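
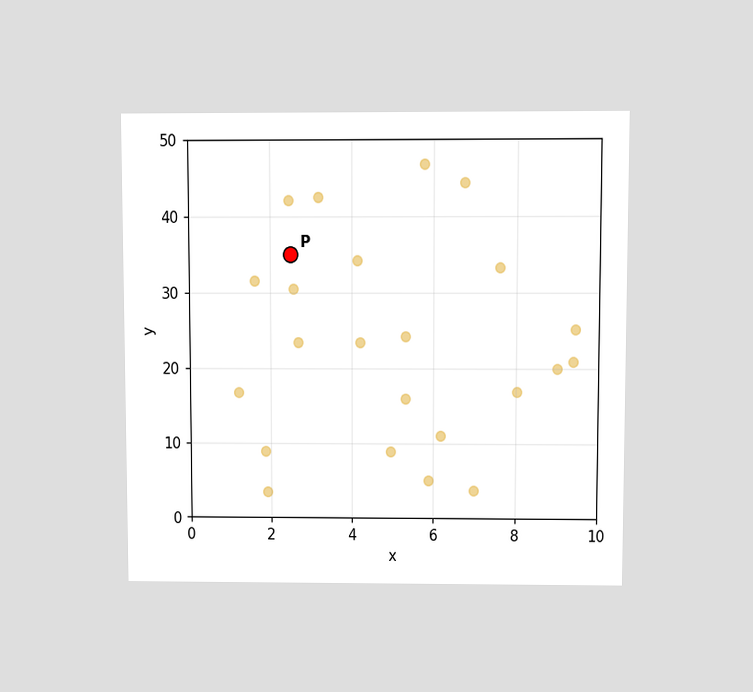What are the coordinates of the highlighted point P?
(2.5, 35)

The chart is viewed at a slight angle. Following the gridlines from P to each axis, P sits at (2.5, 35).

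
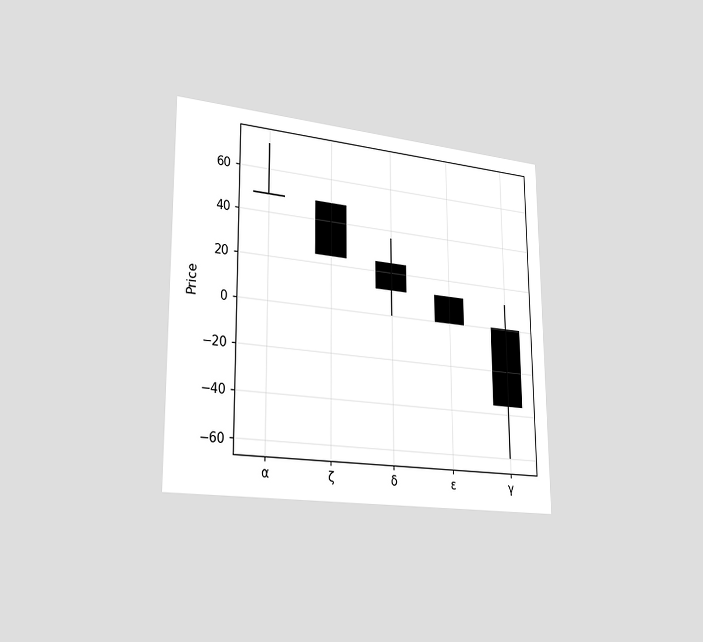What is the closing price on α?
The chart is viewed slightly from the left. The α candle closes at 48.

48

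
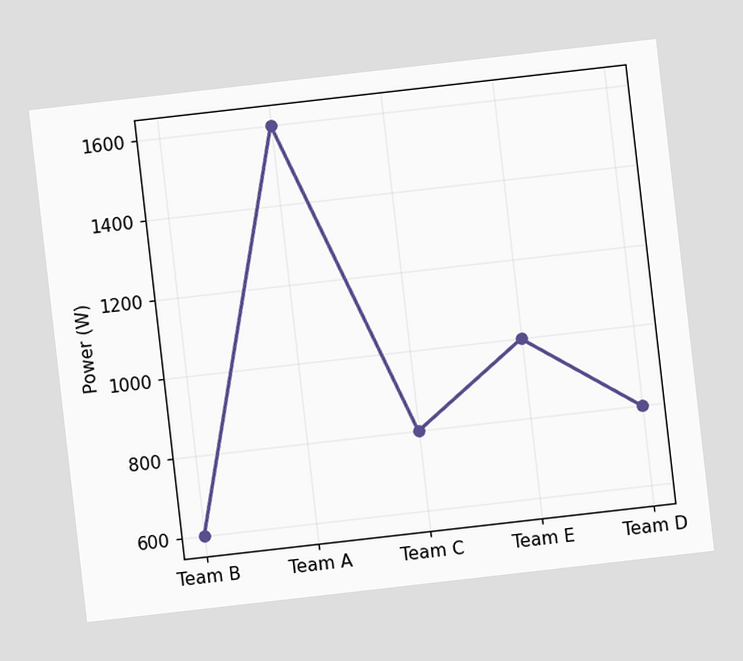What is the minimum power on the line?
The chart is tilted about 6° counter-clockwise. The lowest point is at Team B, and reading across to the y-axis gives 600W.

600W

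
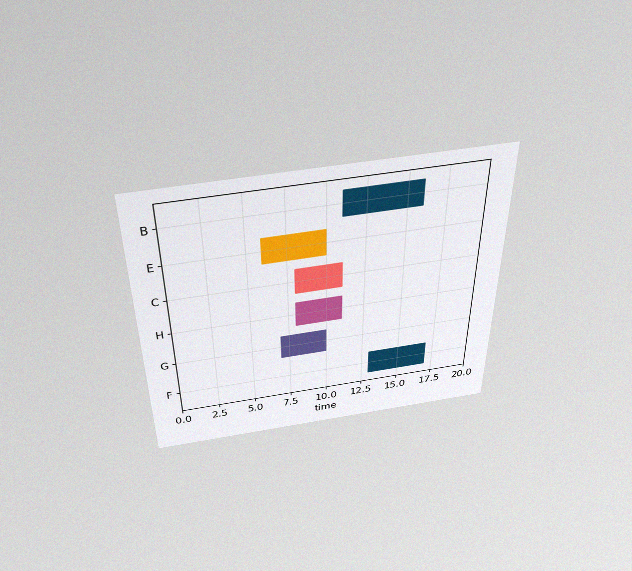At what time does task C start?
The chart is viewed slightly from above, with some photo noise. The C bar begins at t=8.

8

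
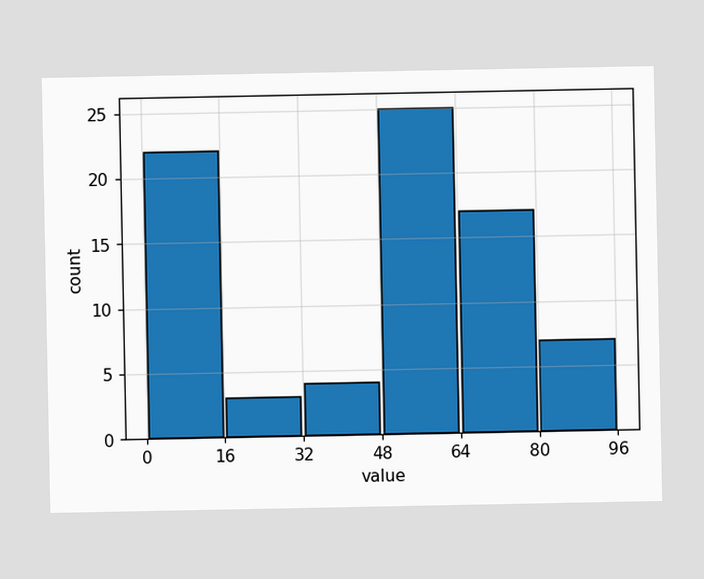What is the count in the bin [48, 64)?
The [48, 64) bin has height 25.

25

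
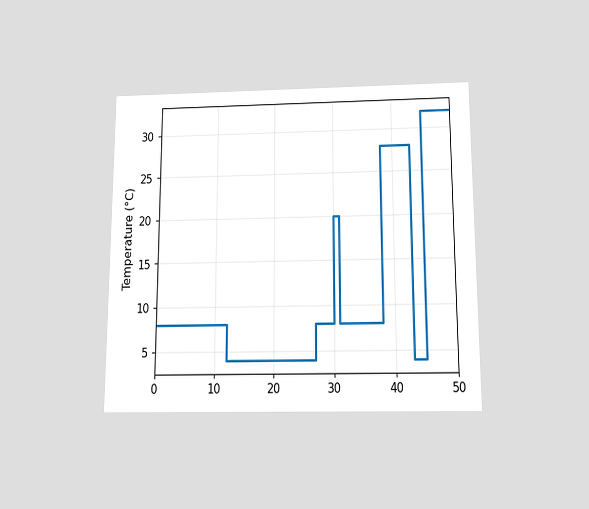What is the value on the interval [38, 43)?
The chart is viewed slightly from below. On [38, 43) the step sits at 28°C.

28°C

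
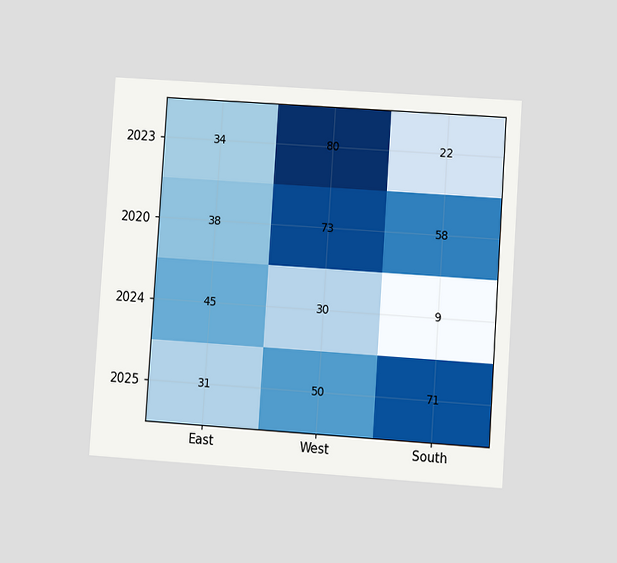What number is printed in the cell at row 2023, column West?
80

The chart is tilted about 4° clockwise and viewed at a slight angle. The (2023, West) cell reads 80.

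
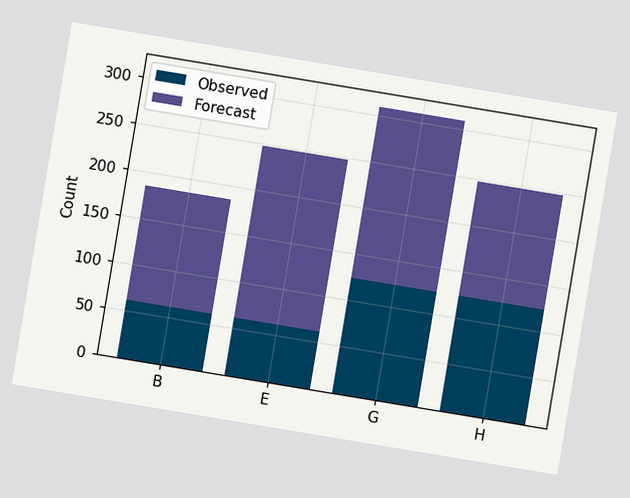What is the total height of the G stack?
310

The chart is tilted about 9° clockwise. The G stack's top reaches 310 on the y-axis.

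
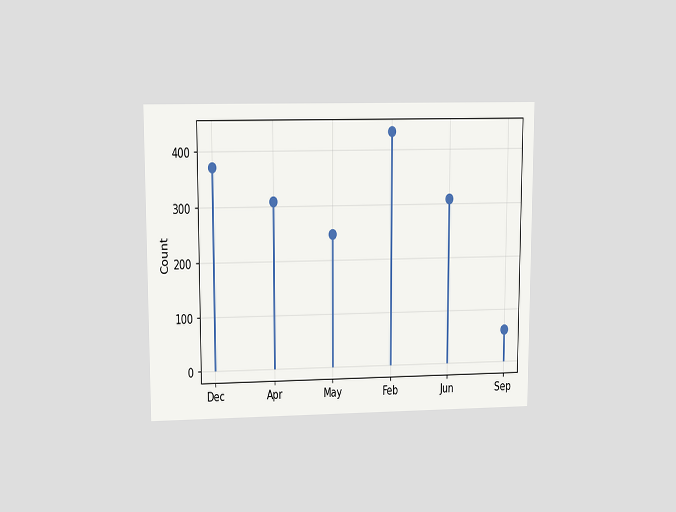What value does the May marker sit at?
The chart is viewed at a slight angle. The May marker sits at 248.

248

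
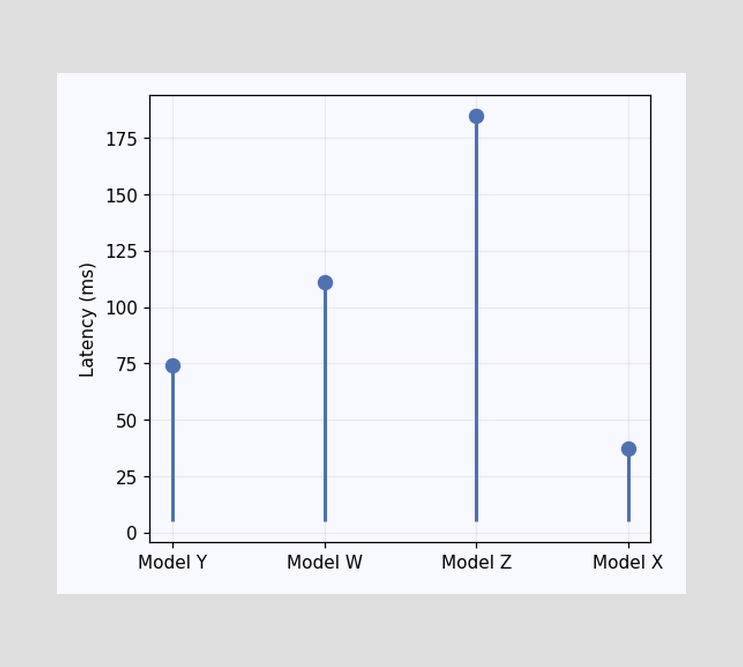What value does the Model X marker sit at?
The Model X marker sits at 37ms.

37ms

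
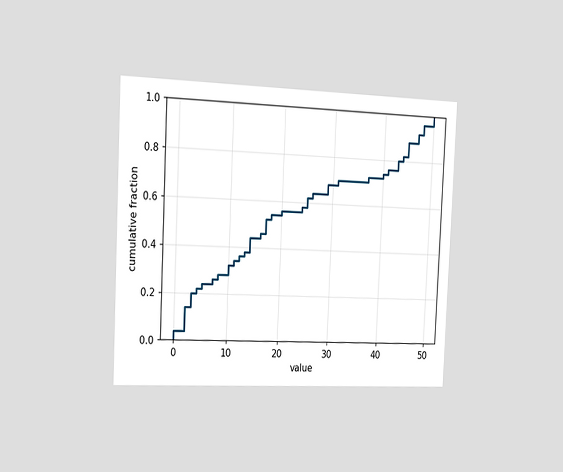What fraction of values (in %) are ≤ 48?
96%

The chart is tilted about 3° clockwise and viewed slightly from the left. At x=48 the ECDF step is at 96%.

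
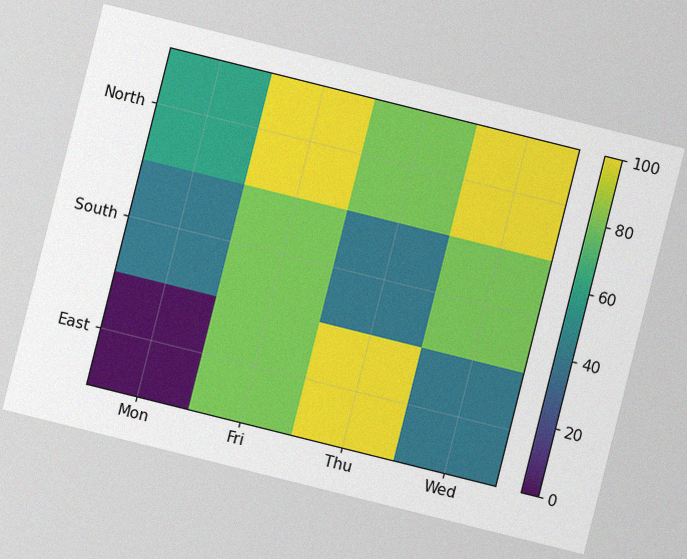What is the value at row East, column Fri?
80

The chart is tilted about 14° clockwise, with some photo noise. Matching cell (East, Fri) against the colorbar gives 80.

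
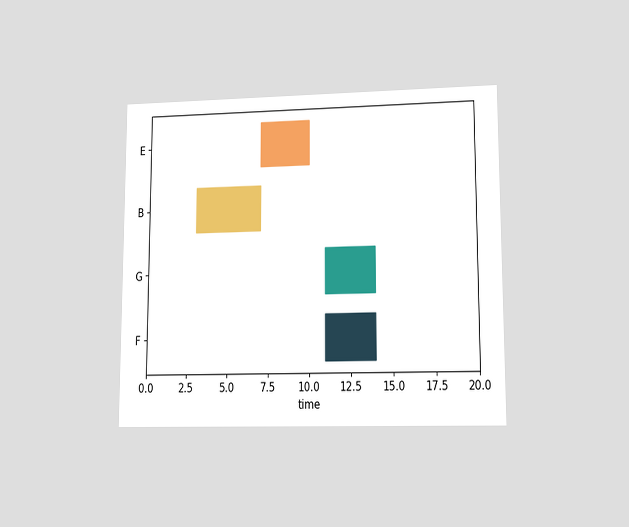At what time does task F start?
11

The chart is viewed at a slight angle. The F bar begins at t=11.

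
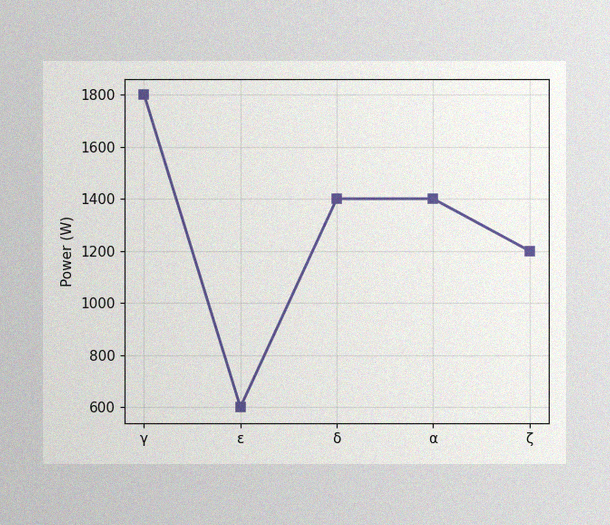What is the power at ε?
The image has some photo noise and uneven lighting. At ε, the line is at 600W.

600W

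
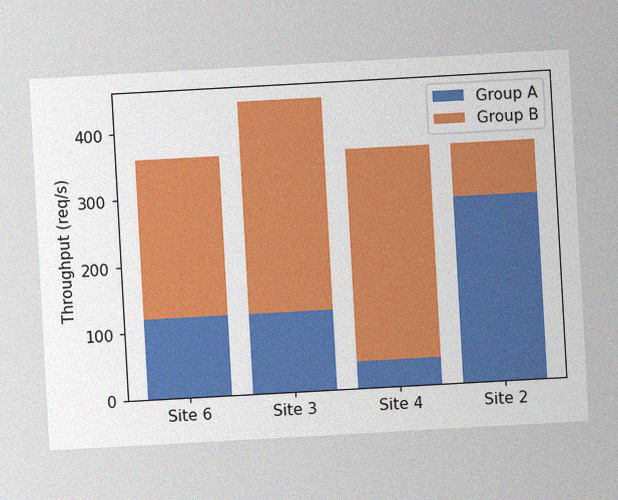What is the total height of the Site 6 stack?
The chart is tilted about 3° counter-clockwise, with some photo noise. The Site 6 stack's top reaches 360req/s on the y-axis.

360req/s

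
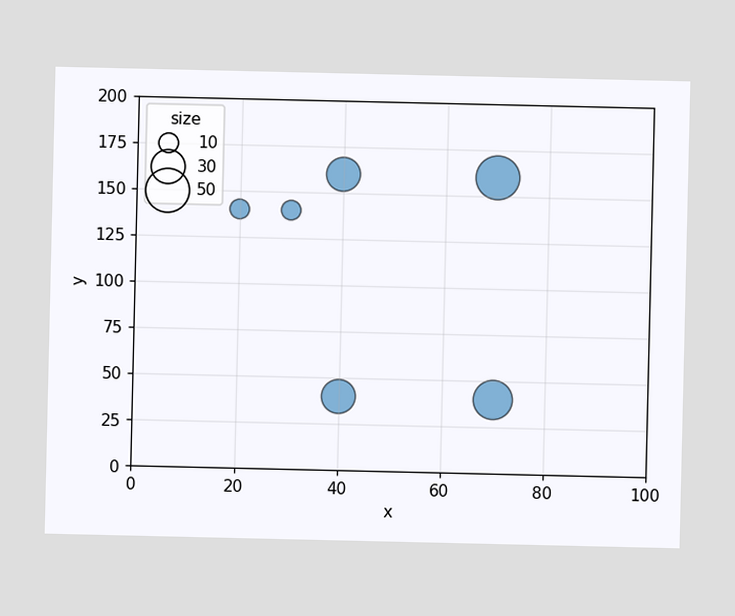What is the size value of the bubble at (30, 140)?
10

Matching the bubble at (30, 140) against the size legend gives 10.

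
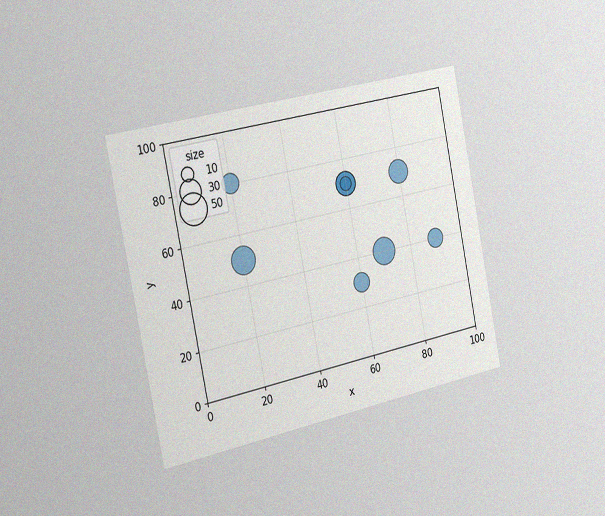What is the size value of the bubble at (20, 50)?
40

The chart is tilted about 12° counter-clockwise and viewed slightly from the left, with some photo noise. Matching the bubble at (20, 50) against the size legend gives 40.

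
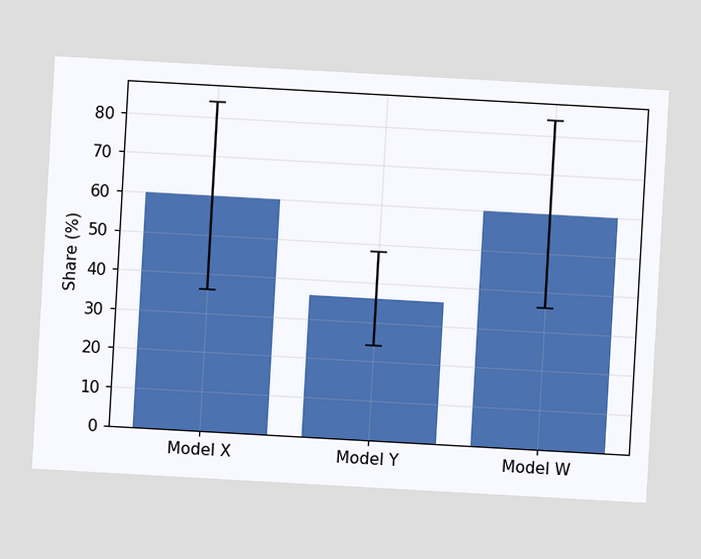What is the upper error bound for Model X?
The chart is tilted about 3° clockwise. The Model X bar's upper whisker reaches 84%.

84%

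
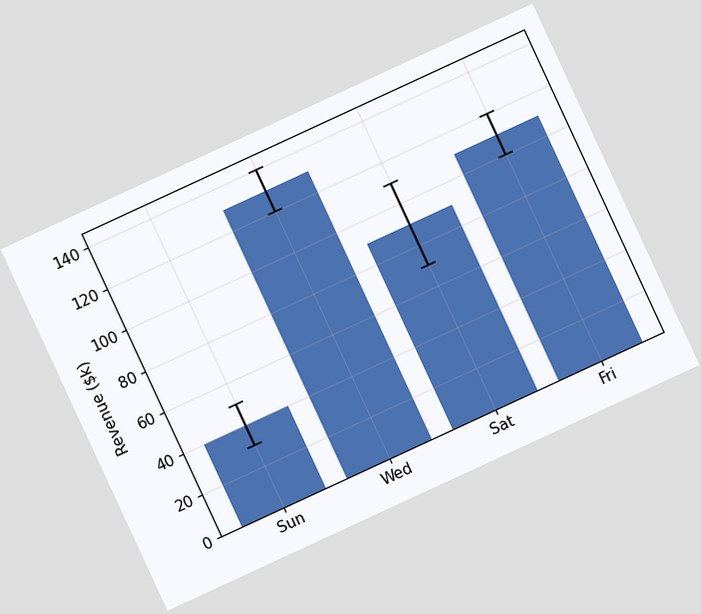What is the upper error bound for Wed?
$140k

The chart is tilted about 25° counter-clockwise. The Wed bar's upper whisker reaches $140k.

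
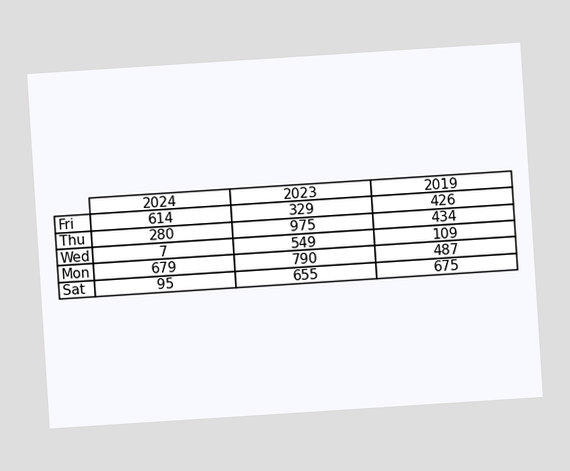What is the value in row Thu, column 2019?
434

The chart is tilted about 4° counter-clockwise. The (Thu, 2019) cell reads 434.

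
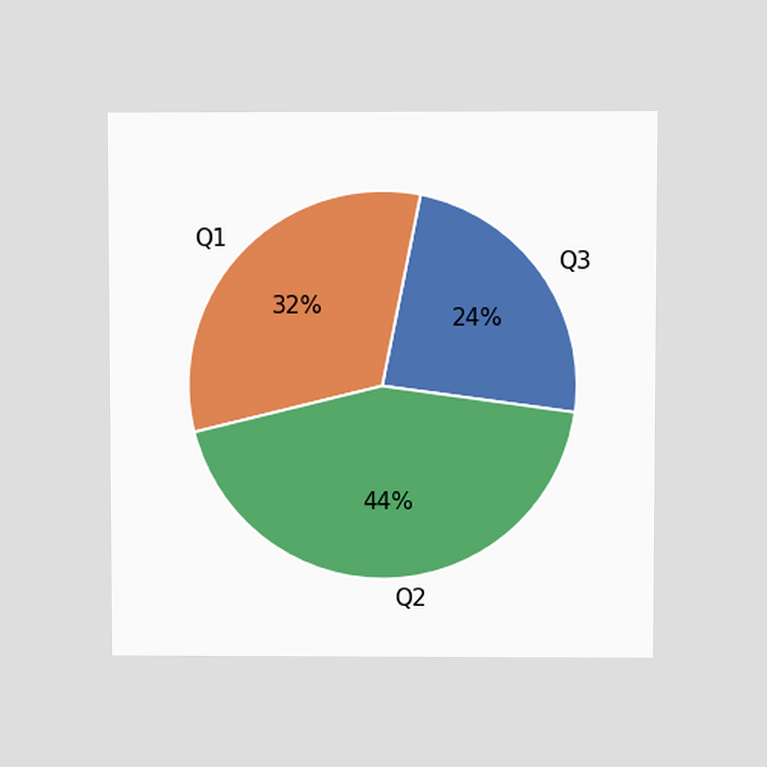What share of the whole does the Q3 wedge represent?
24%

The chart is viewed at a slight angle. The Q3 slice takes up 24% of the pie.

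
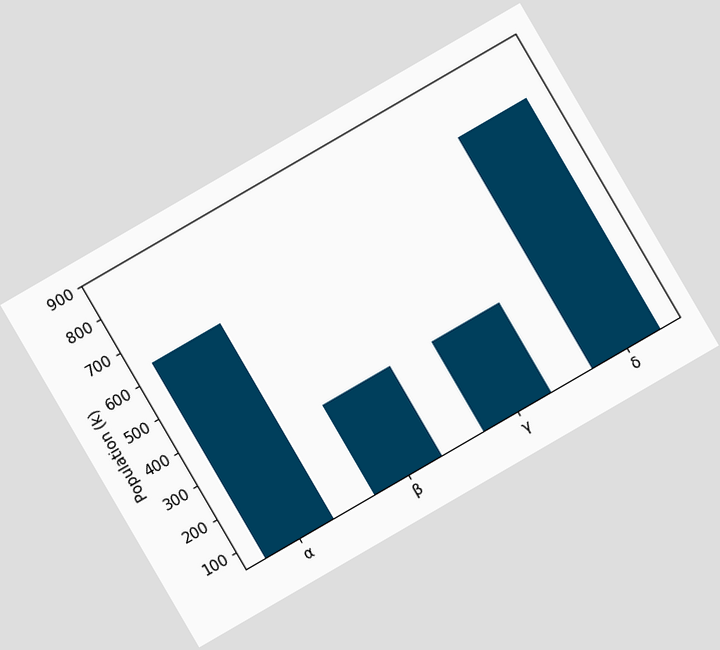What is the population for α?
The chart is tilted about 30° counter-clockwise. Reading along the chart's y-axis, the α bar reaches 636k.

636k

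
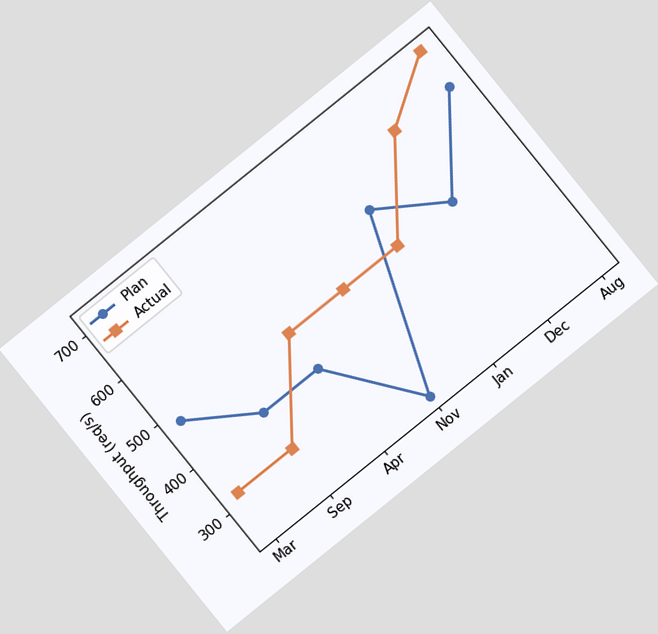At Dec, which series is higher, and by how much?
The chart is tilted about 39° counter-clockwise. At Dec, Actual sits above the other line by 160req/s.

Actual, by 160req/s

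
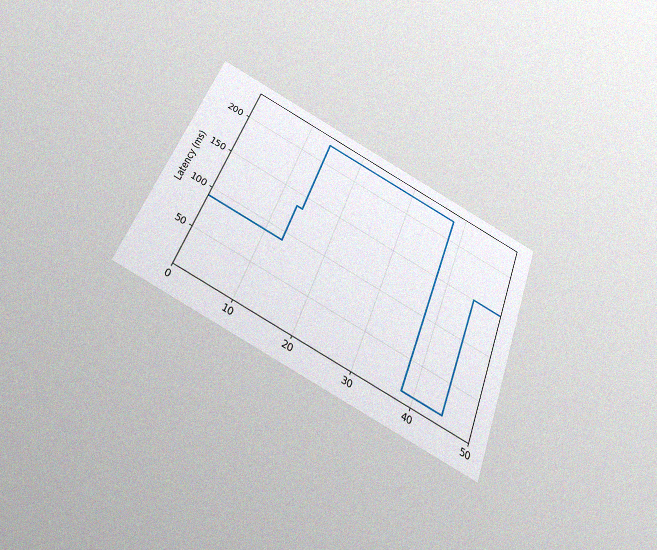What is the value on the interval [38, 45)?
The chart is tilted about 21° clockwise and viewed slightly from below, with some photo noise. On [38, 45) the step sits at 15ms.

15ms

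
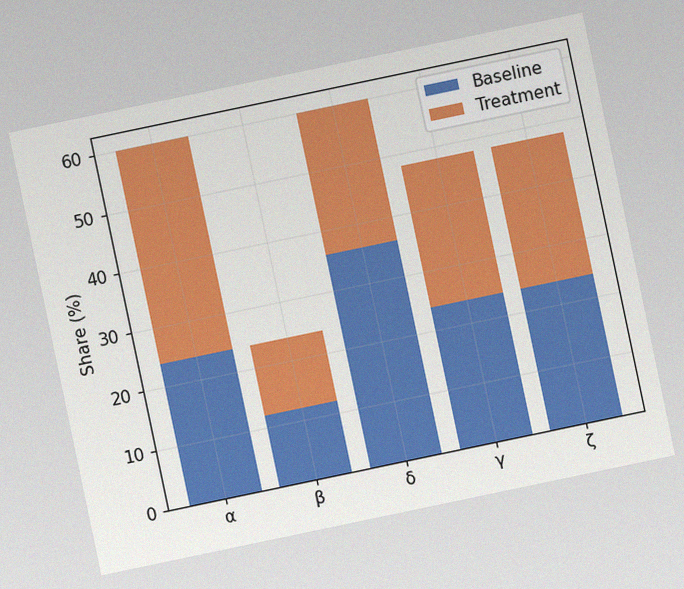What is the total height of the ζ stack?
48%

The chart is tilted about 12° counter-clockwise, with some photo noise. The ζ stack's top reaches 48% on the y-axis.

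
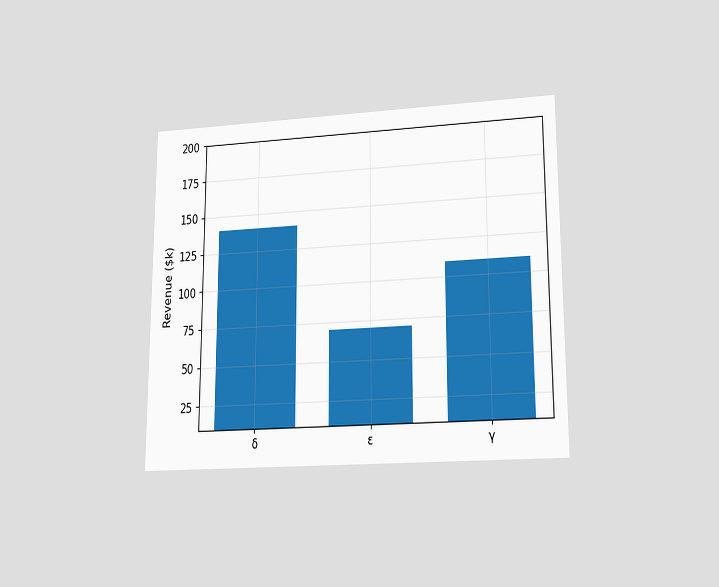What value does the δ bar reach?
$140k

The chart is viewed at a slight angle. Reading along the chart's y-axis, the δ bar reaches $140k.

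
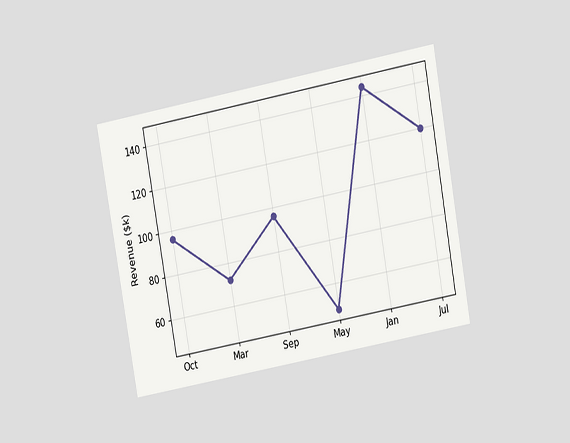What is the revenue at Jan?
$144k

The chart is tilted about 10° counter-clockwise and viewed at a slight angle. At Jan, the line is at $144k.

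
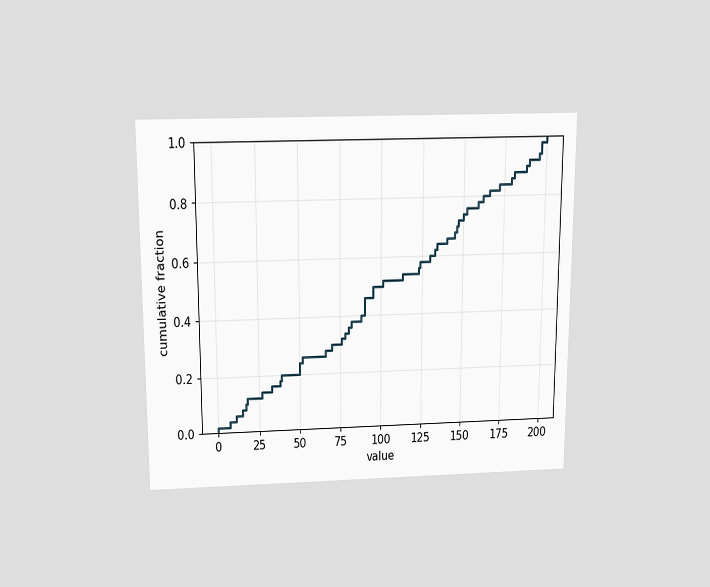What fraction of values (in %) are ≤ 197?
The chart is viewed slightly from above. At x=197 the ECDF step is at 98%.

98%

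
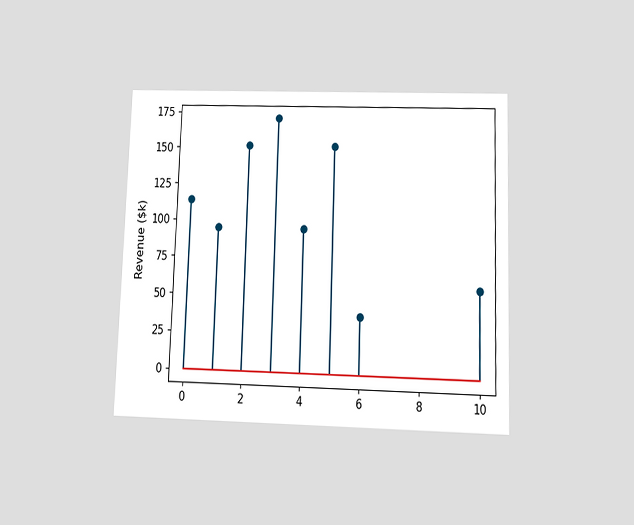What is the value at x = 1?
$95k

The chart is viewed at a slight angle. The stem at x=1 reaches $95k.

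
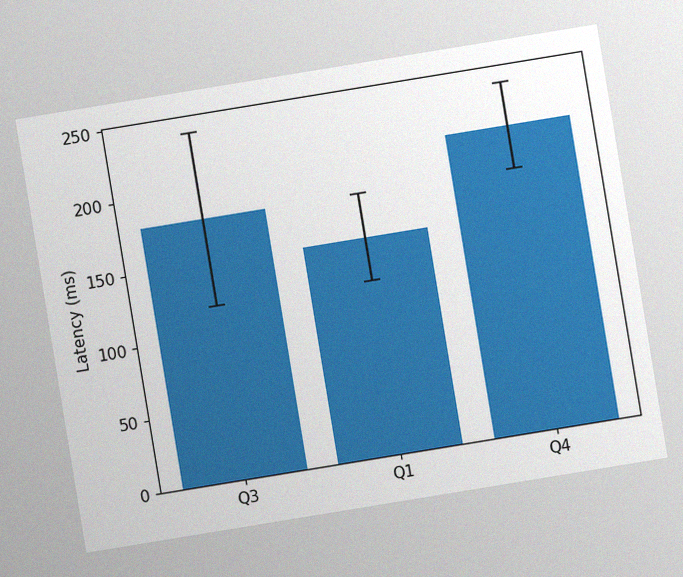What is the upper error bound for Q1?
The chart is tilted about 9° counter-clockwise, with some photo noise. The Q1 bar's upper whisker reaches 180ms.

180ms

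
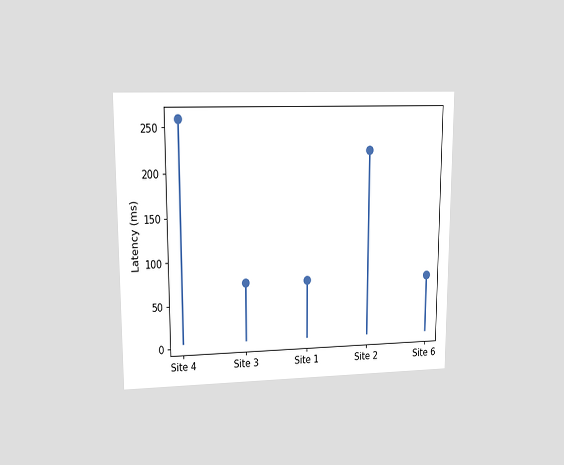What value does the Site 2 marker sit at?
222ms

The chart is viewed at a slight angle. The Site 2 marker sits at 222ms.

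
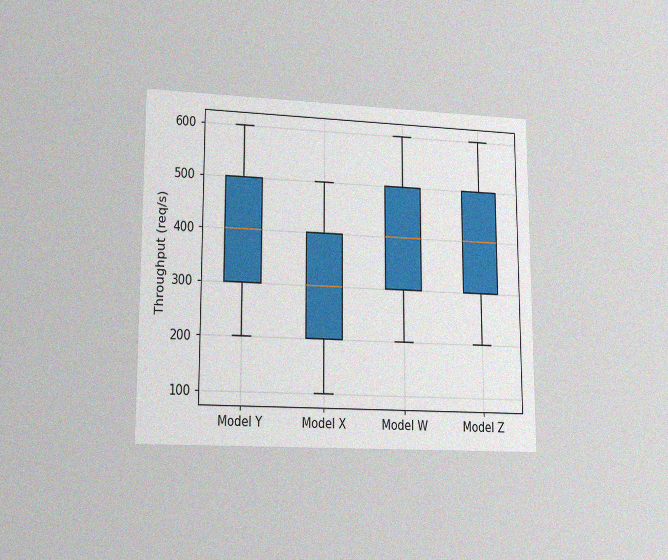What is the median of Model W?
The chart is viewed at a slight angle, with some photo noise. The median line in the Model W box sits at 400req/s.

400req/s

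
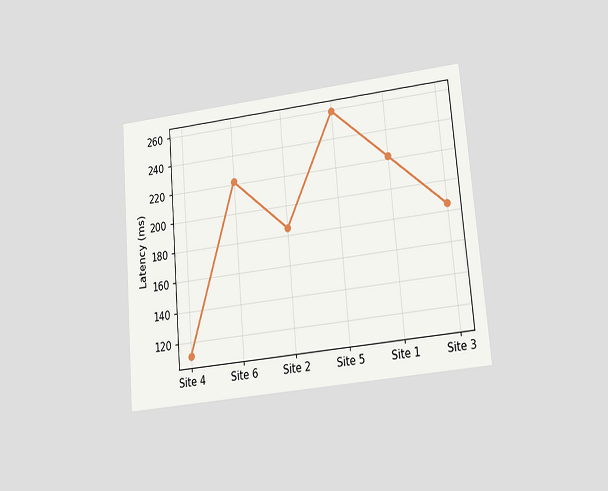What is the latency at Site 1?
222ms

The chart is tilted about 5° counter-clockwise and viewed at a slight angle. At Site 1, the line is at 222ms.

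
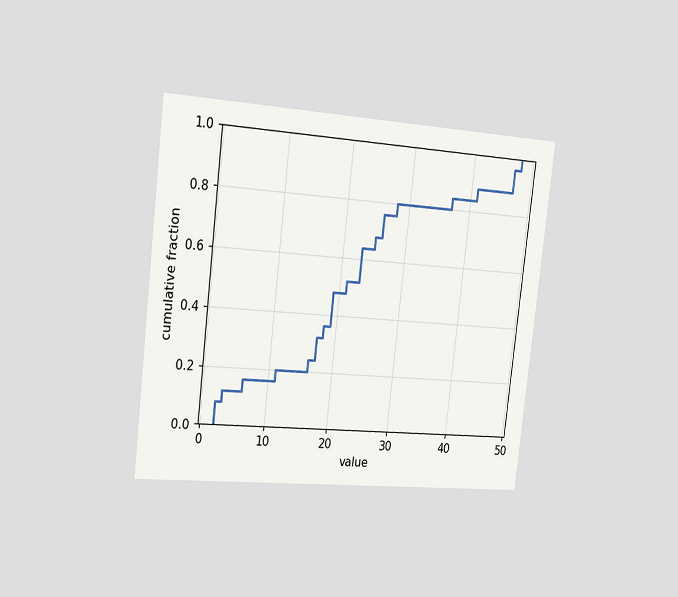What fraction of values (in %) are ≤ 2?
8%

The chart is tilted about 7° clockwise and viewed slightly from the left. At x=2 the ECDF step is at 8%.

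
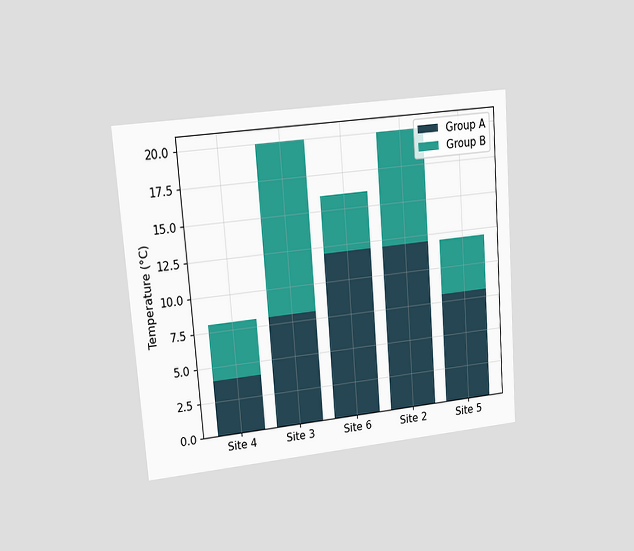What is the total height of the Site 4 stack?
8°C

The chart is tilted about 4° counter-clockwise and viewed at a slight angle. The Site 4 stack's top reaches 8°C on the y-axis.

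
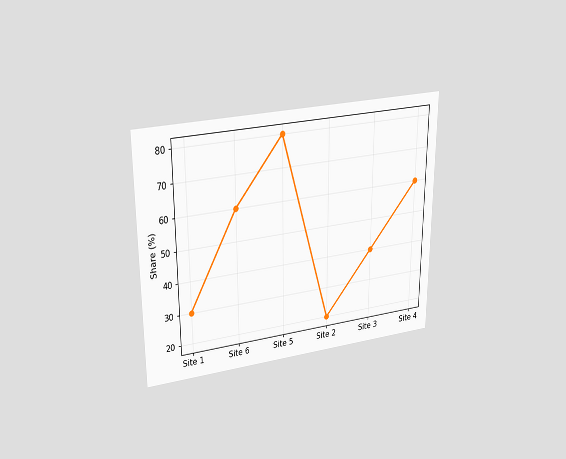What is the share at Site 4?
The chart is viewed slightly from above. At Site 4, the line is at 60%.

60%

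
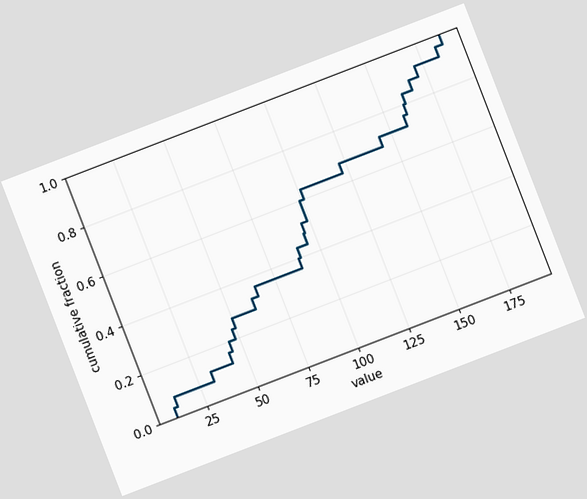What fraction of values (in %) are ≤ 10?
4%

The chart is tilted about 21° counter-clockwise. At x=10 the ECDF step is at 4%.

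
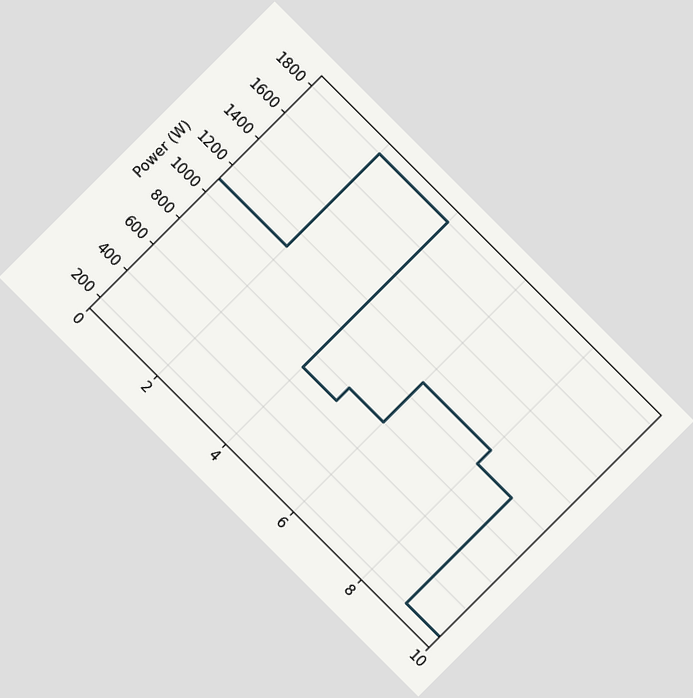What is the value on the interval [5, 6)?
The chart is tilted about 45° clockwise. On [5, 6) the step sits at 800W.

800W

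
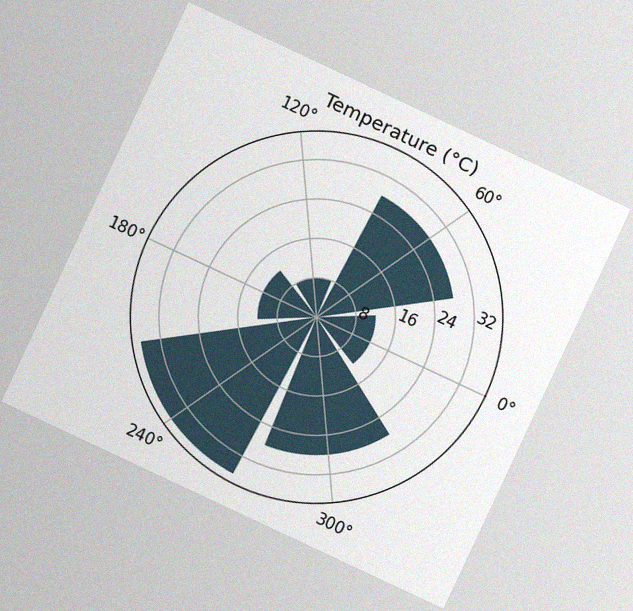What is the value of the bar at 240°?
36°C

The chart is tilted about 25° clockwise, with some photo noise. The bar at 240° reaches 36°C on the radial axis.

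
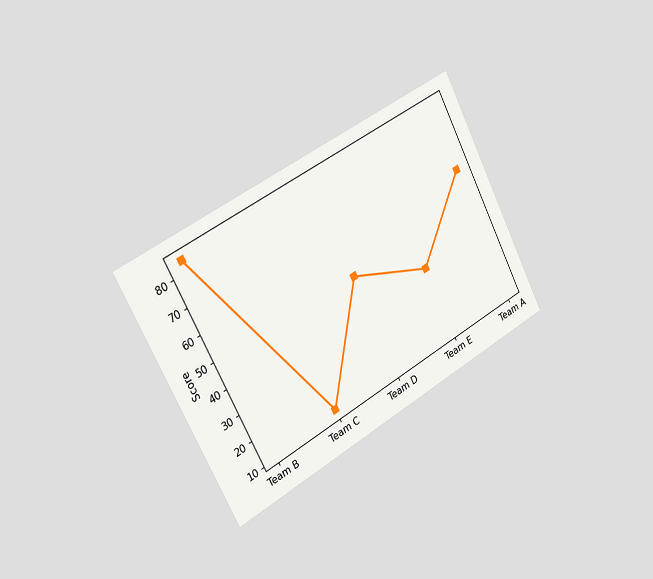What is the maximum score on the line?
84

The chart is tilted about 28° counter-clockwise and viewed slightly from the left. The highest point is at Team B, and reading across to the y-axis gives 84.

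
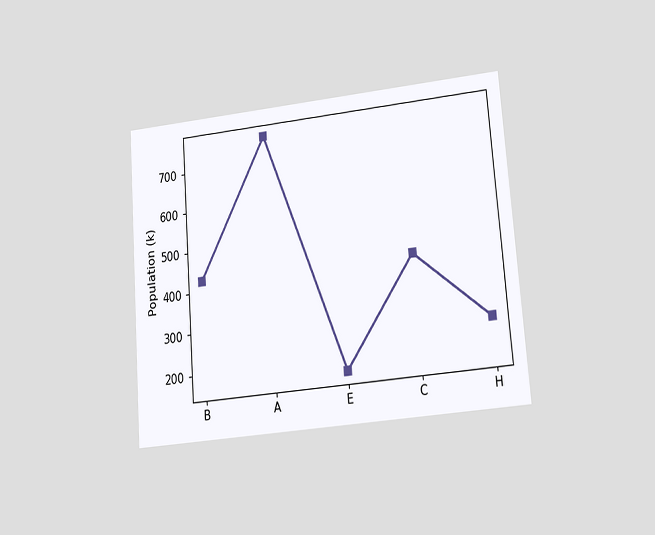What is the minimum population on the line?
The chart is tilted about 4° counter-clockwise and viewed at a slight angle. The lowest point is at E, and reading across to the y-axis gives 170k.

170k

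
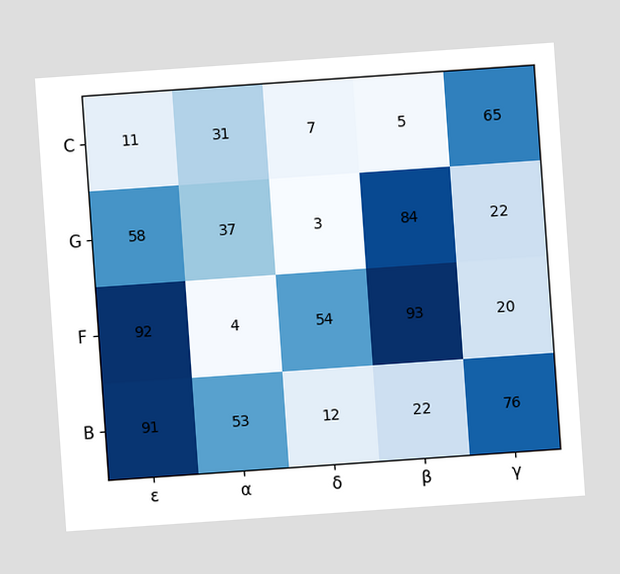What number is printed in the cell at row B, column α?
The chart is tilted about 4° counter-clockwise. The (B, α) cell reads 53.

53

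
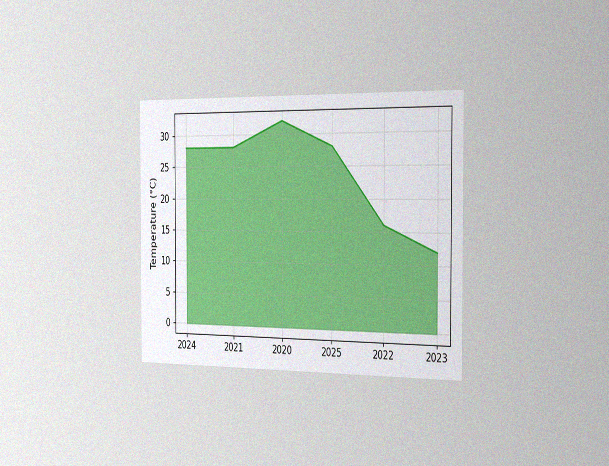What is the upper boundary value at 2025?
The chart is viewed slightly from the right, with some photo noise. At 2025 the upper boundary is at 28°C.

28°C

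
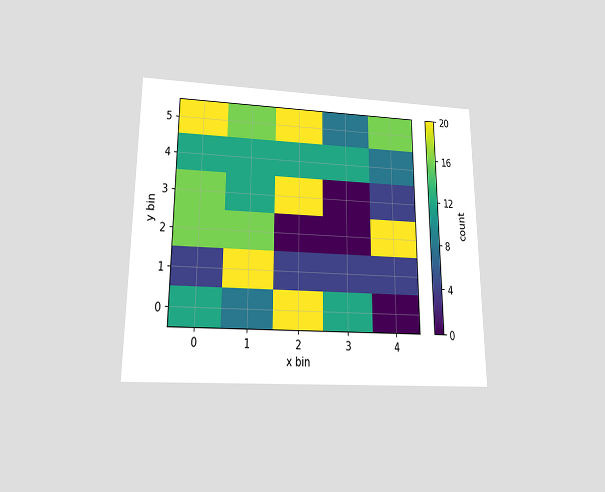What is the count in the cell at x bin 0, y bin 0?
12

The chart is viewed slightly from below. Matching the cell (0, 0) against the colorbar gives 12.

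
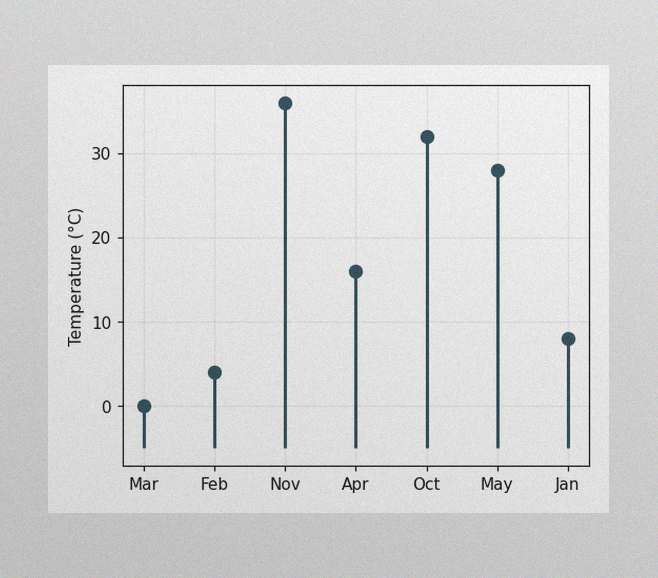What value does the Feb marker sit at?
The image has some photo noise and uneven lighting. The Feb marker sits at 4°C.

4°C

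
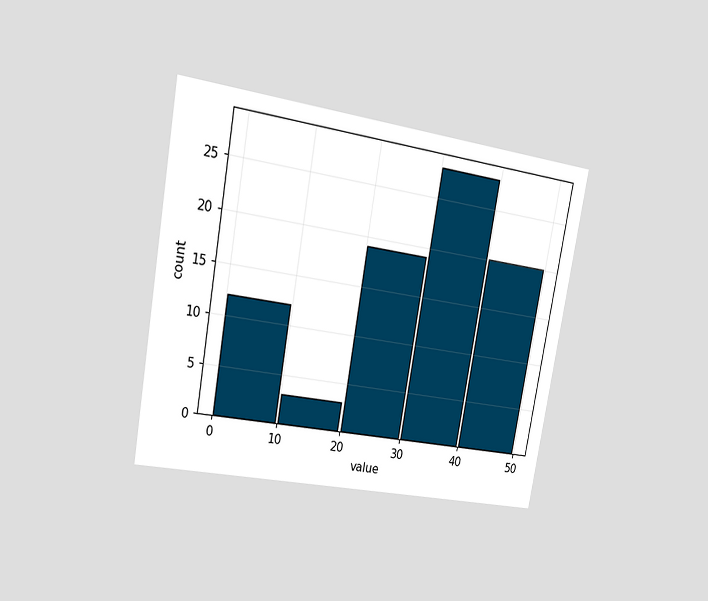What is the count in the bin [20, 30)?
19

The chart is tilted about 10° clockwise and viewed at a slight angle. The [20, 30) bin has height 19.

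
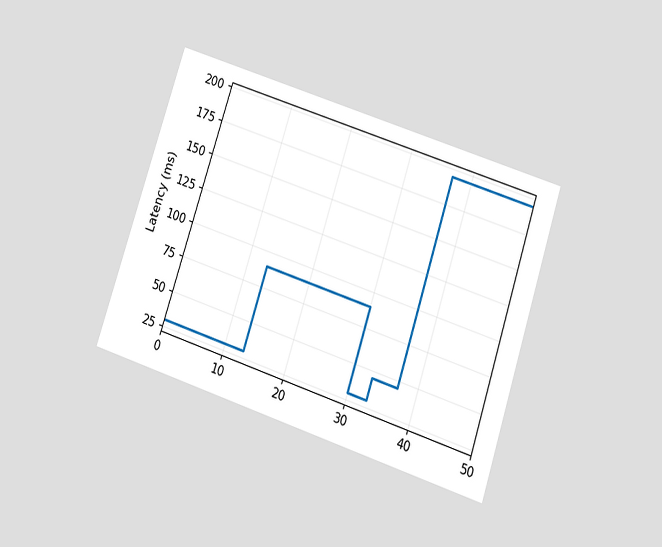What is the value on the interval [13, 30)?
The chart is tilted about 18° clockwise and viewed slightly from below. On [13, 30) the step sits at 90ms.

90ms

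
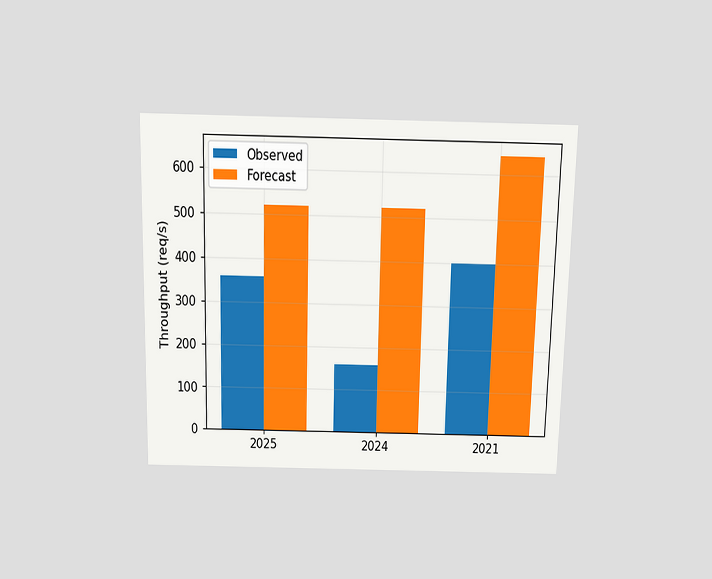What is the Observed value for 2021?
The chart is viewed slightly from above. The Observed bar at 2021 reaches 400req/s on the y-axis.

400req/s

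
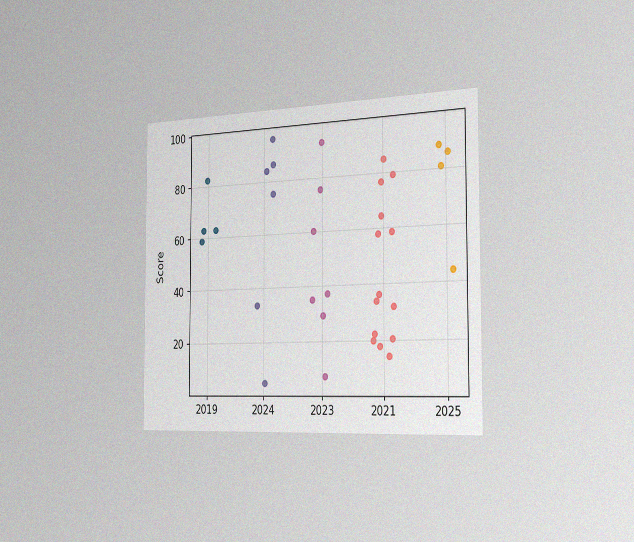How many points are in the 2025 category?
The chart is viewed slightly from the right, with some photo noise. Counting the markers in the 2025 column gives 4.

4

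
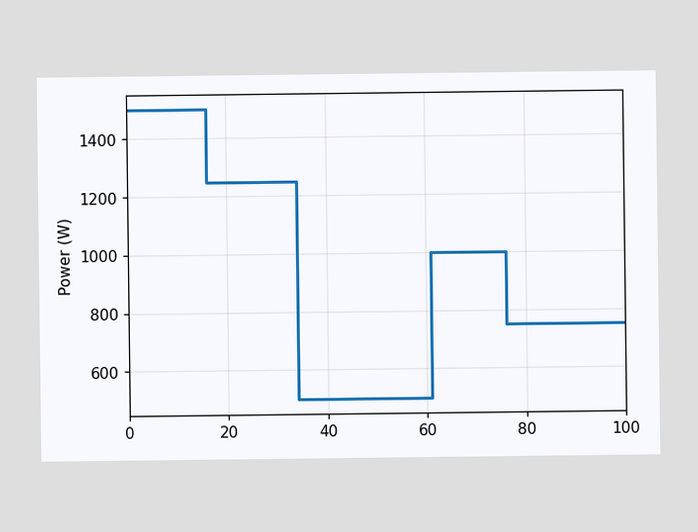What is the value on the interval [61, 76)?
On [61, 76) the step sits at 1000W.

1000W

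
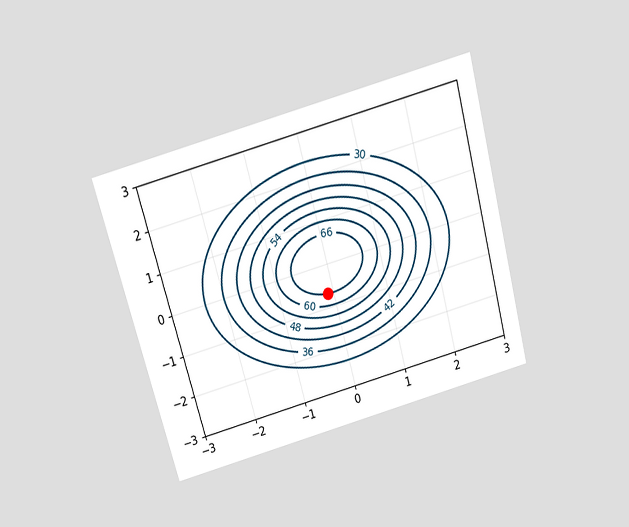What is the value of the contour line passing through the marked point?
The chart is tilted about 15° counter-clockwise and viewed slightly from above. The marked point sits on the contour labelled 66.

66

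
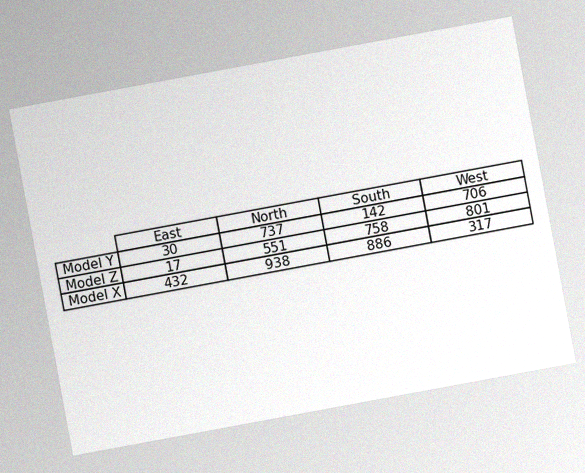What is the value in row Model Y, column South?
142

The chart is tilted about 10° counter-clockwise, with some photo noise. The (Model Y, South) cell reads 142.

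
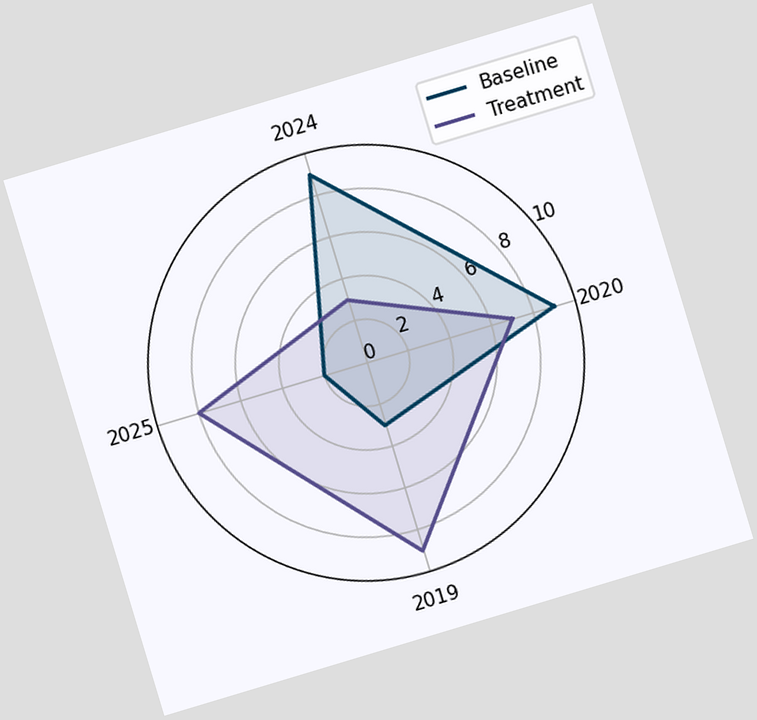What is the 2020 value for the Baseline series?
The chart is tilted about 17° counter-clockwise. On the 2020 axis, Baseline reaches 9.

9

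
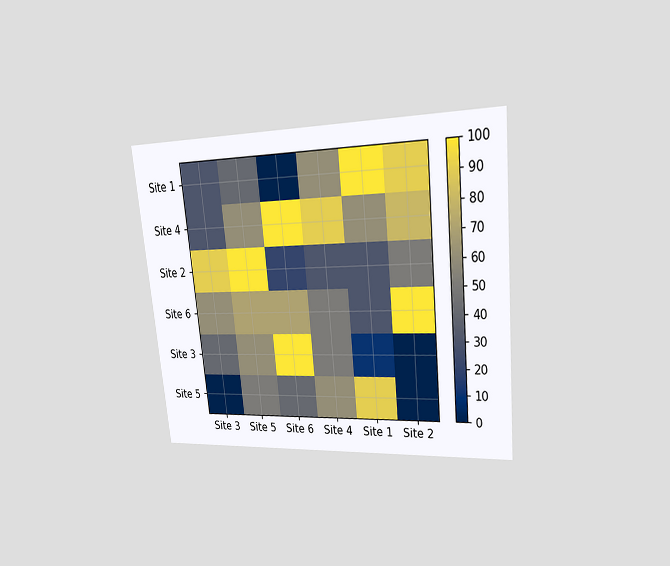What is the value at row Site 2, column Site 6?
The chart is tilted about 6° counter-clockwise and viewed at a slight angle. Matching cell (Site 2, Site 6) against the colorbar gives 20.

20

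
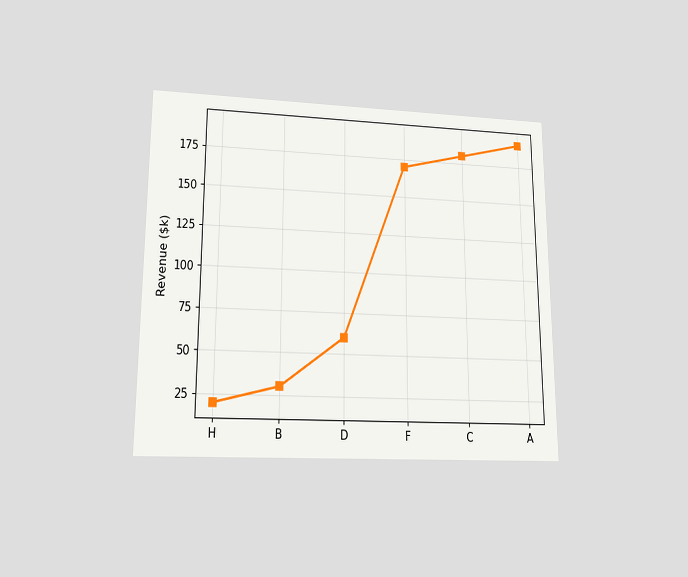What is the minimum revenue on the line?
$20k

The chart is viewed slightly from below. The lowest point is at H, and reading across to the y-axis gives $20k.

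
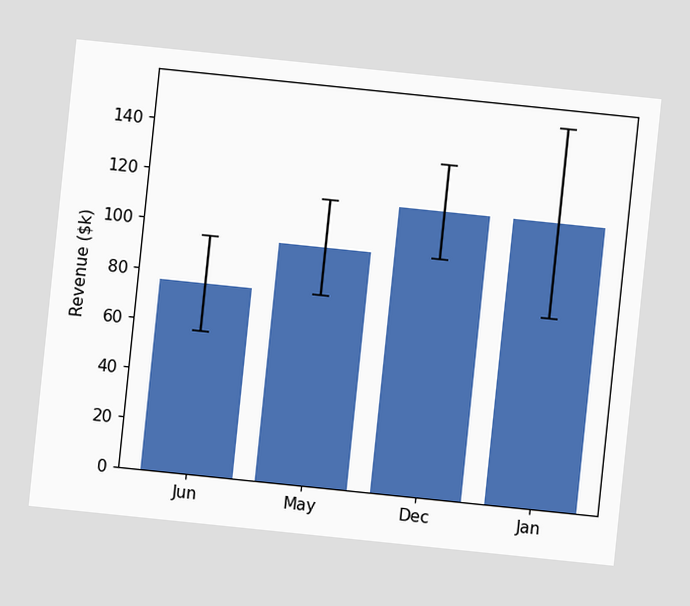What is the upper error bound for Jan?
The chart is tilted about 6° clockwise. The Jan bar's upper whisker reaches $152k.

$152k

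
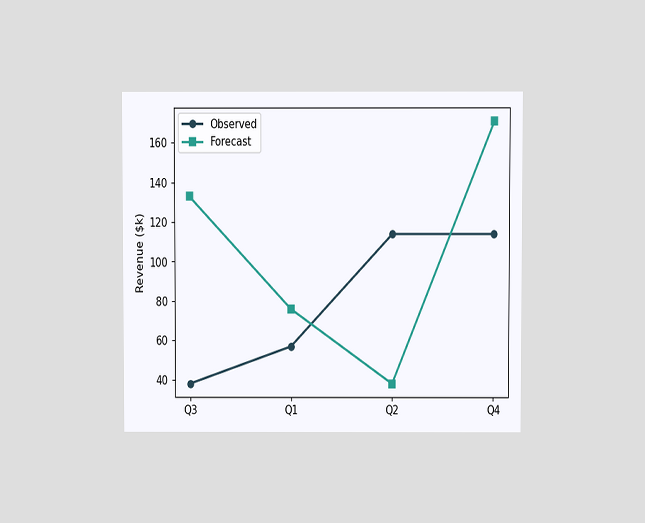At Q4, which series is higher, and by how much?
Forecast, by $57k

The chart is viewed at a slight angle. At Q4, Forecast sits above the other line by $57k.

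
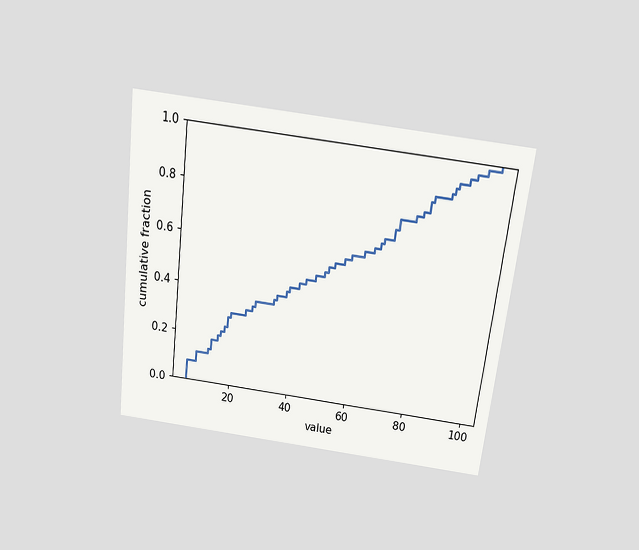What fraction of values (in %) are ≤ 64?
64%

The chart is tilted about 7° clockwise and viewed slightly from above. At x=64 the ECDF step is at 64%.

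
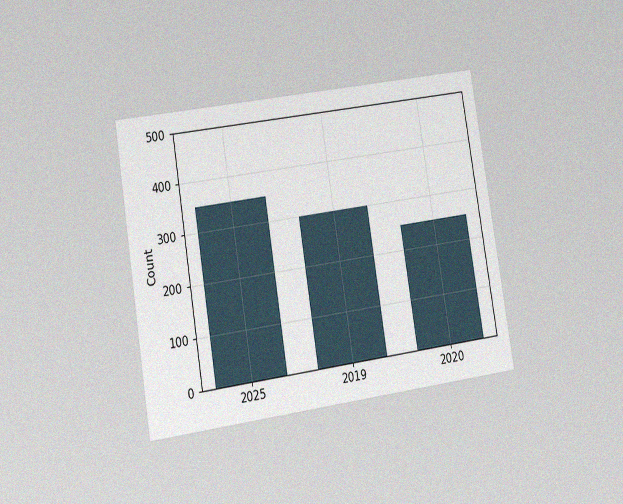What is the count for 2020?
The chart is tilted about 9° counter-clockwise and viewed at a slight angle, with some photo noise. Reading along the chart's y-axis, the 2020 bar reaches 250.

250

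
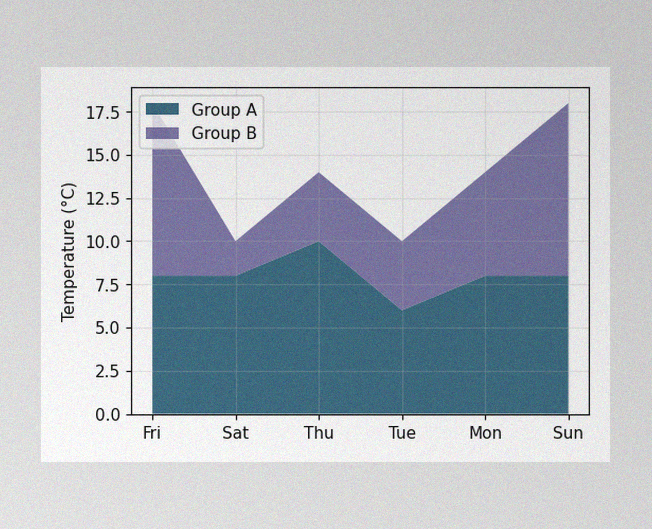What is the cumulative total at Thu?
The image has some photo noise and uneven lighting. The stacked total at Thu reaches 14°C.

14°C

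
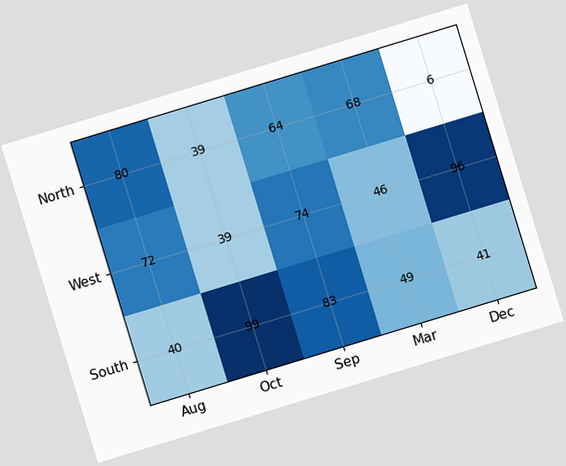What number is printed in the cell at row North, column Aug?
80

The chart is tilted about 17° counter-clockwise. The (North, Aug) cell reads 80.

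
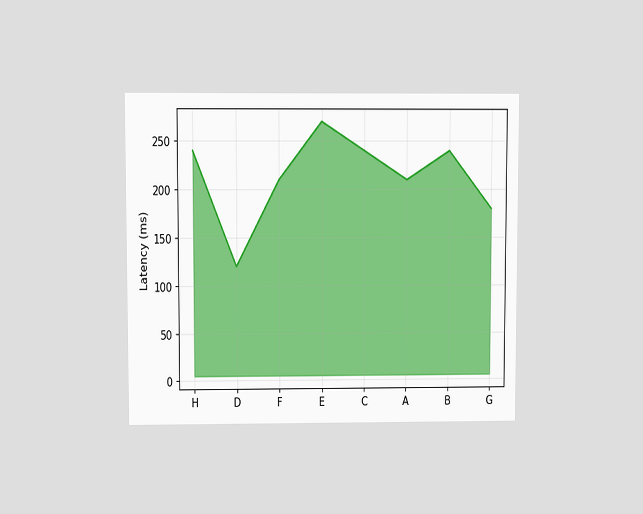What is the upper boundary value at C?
240ms

The chart is viewed at a slight angle. At C the upper boundary is at 240ms.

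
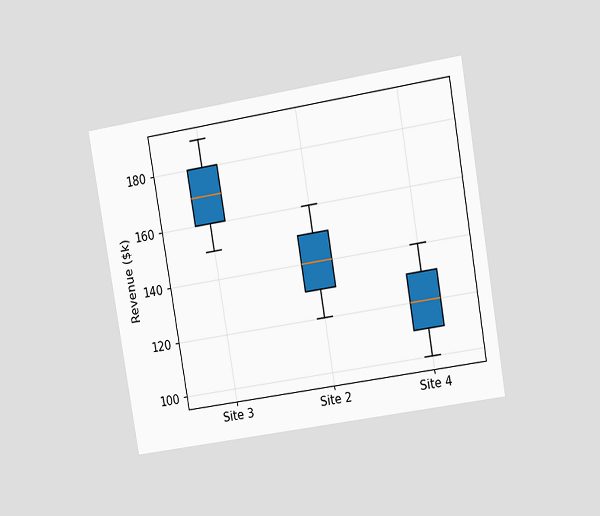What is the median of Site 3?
$170k

The chart is tilted about 9° counter-clockwise and viewed at a slight angle. The median line in the Site 3 box sits at $170k.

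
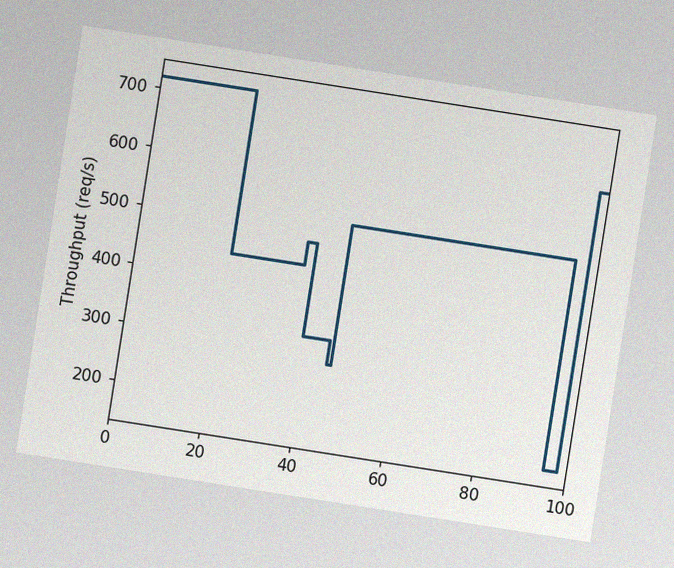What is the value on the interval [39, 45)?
320req/s

The chart is tilted about 9° clockwise, with some photo noise. On [39, 45) the step sits at 320req/s.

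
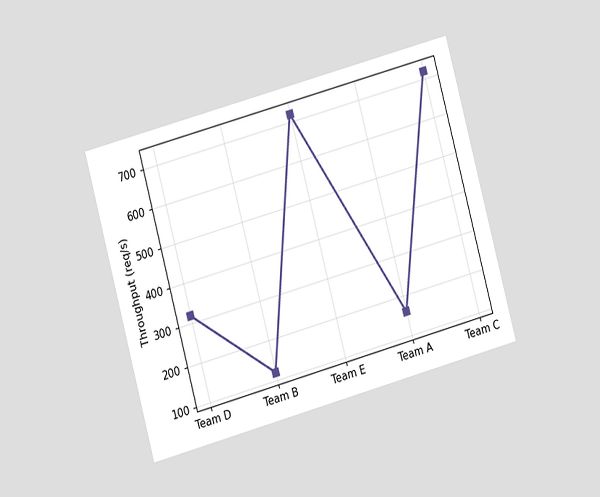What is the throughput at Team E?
The chart is tilted about 15° counter-clockwise and viewed at a slight angle. At Team E, the line is at 720req/s.

720req/s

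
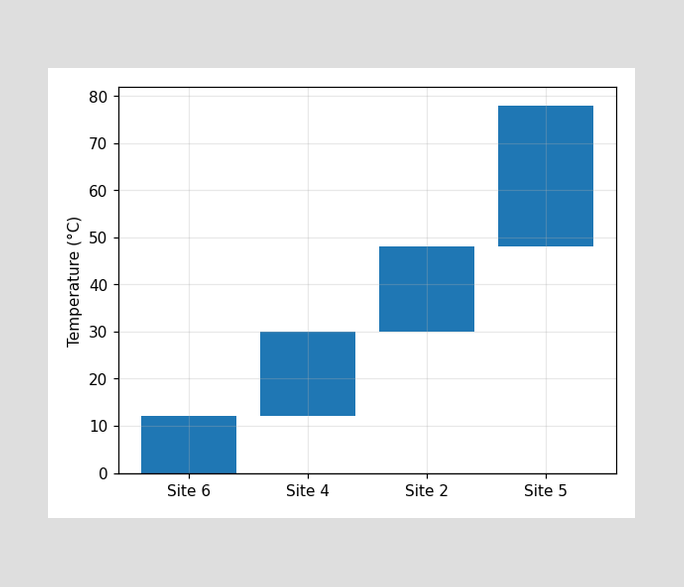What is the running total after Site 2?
After Site 2 the running total reaches 48°C.

48°C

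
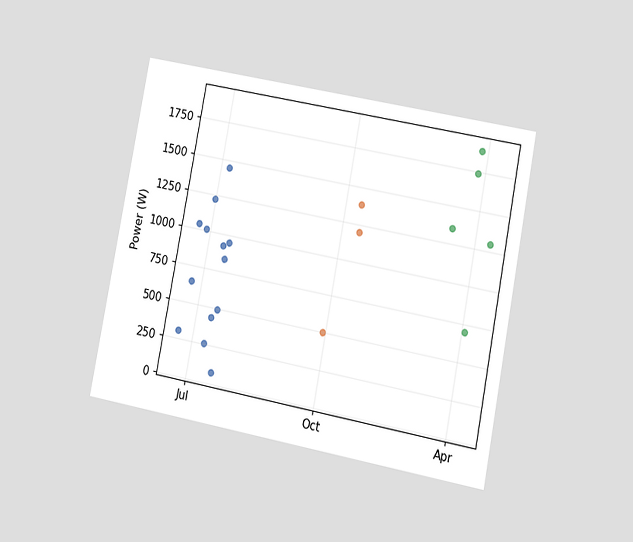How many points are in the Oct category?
3

The chart is tilted about 11° clockwise and viewed at a slight angle. Counting the markers in the Oct column gives 3.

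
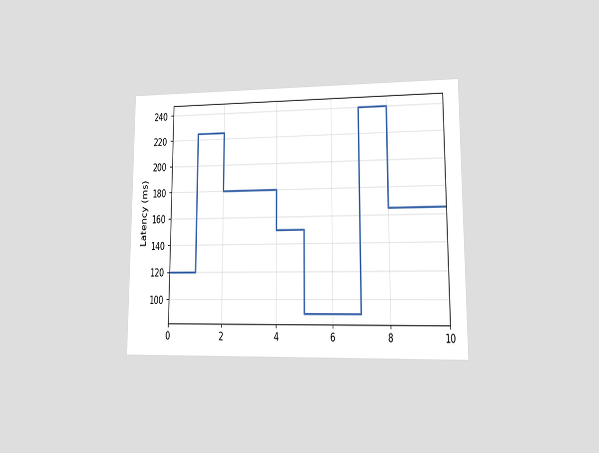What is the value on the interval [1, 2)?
225ms

The chart is viewed at a slight angle. On [1, 2) the step sits at 225ms.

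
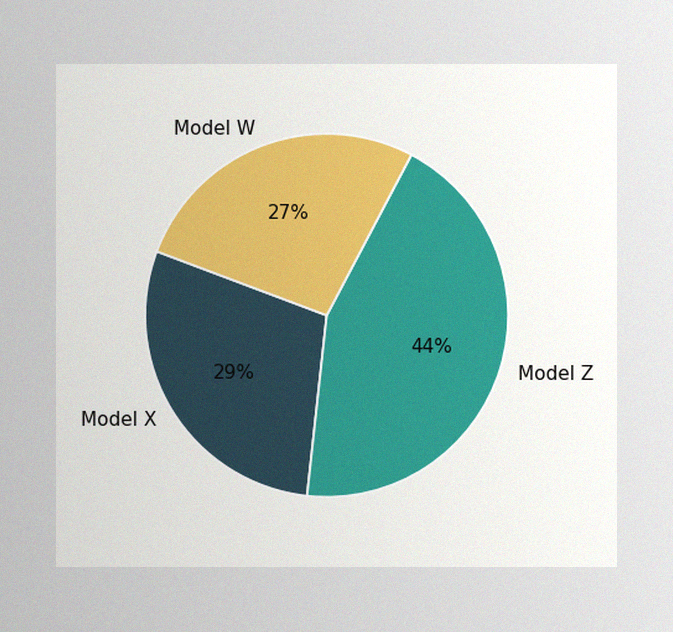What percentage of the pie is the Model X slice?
29%

The image has some photo noise and uneven lighting. The Model X slice takes up 29% of the pie.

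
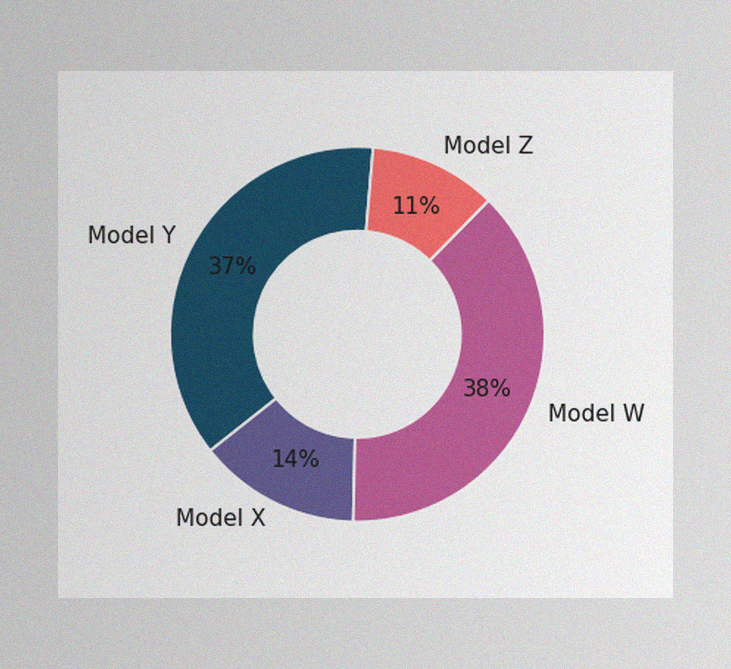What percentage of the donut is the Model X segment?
14%

The image has some photo noise and uneven lighting. The Model X segment takes up 14% of the ring.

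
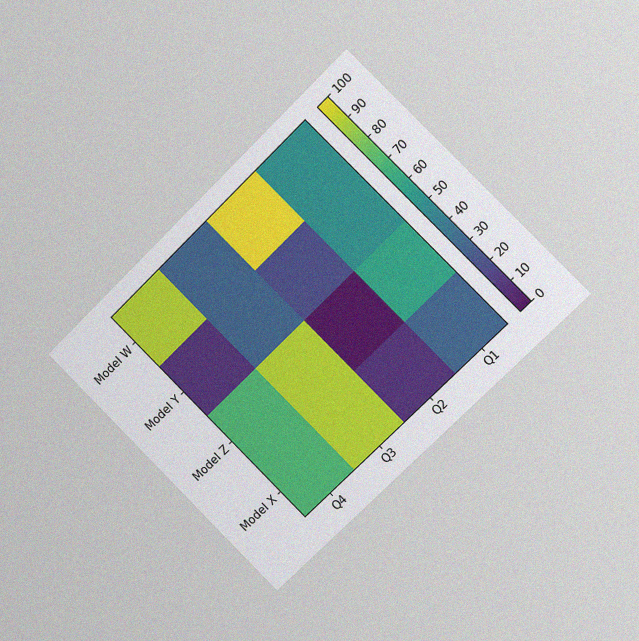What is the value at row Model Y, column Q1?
The chart is tilted about 45° counter-clockwise and viewed at a slight angle, with some photo noise. Matching cell (Model Y, Q1) against the colorbar gives 50.

50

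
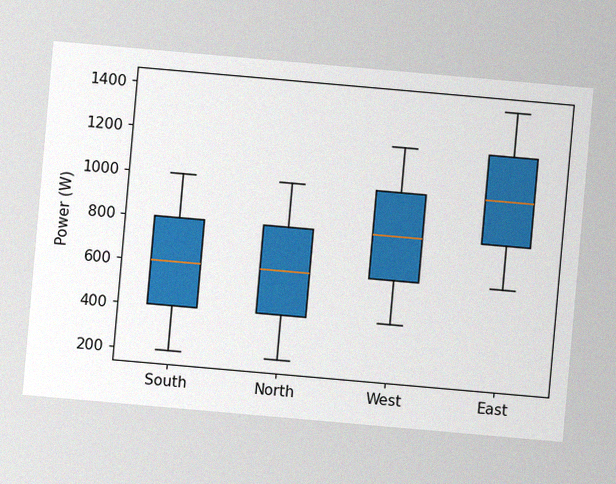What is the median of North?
The chart is tilted about 5° clockwise, with some photo noise. The median line in the North box sits at 600W.

600W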